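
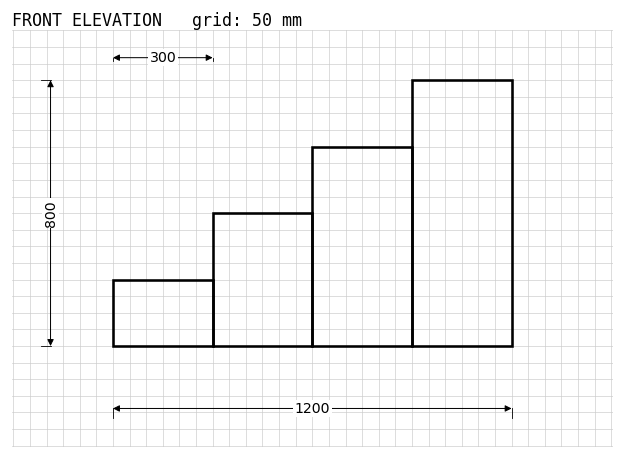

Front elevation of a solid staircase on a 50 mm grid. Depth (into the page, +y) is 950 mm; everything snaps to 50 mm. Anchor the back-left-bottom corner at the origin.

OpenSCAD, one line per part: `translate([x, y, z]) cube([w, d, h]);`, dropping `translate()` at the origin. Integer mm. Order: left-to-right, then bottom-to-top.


cube([300, 950, 200]);
translate([300, 0, 0]) cube([300, 950, 400]);
translate([600, 0, 0]) cube([300, 950, 600]);
translate([900, 0, 0]) cube([300, 950, 800]);


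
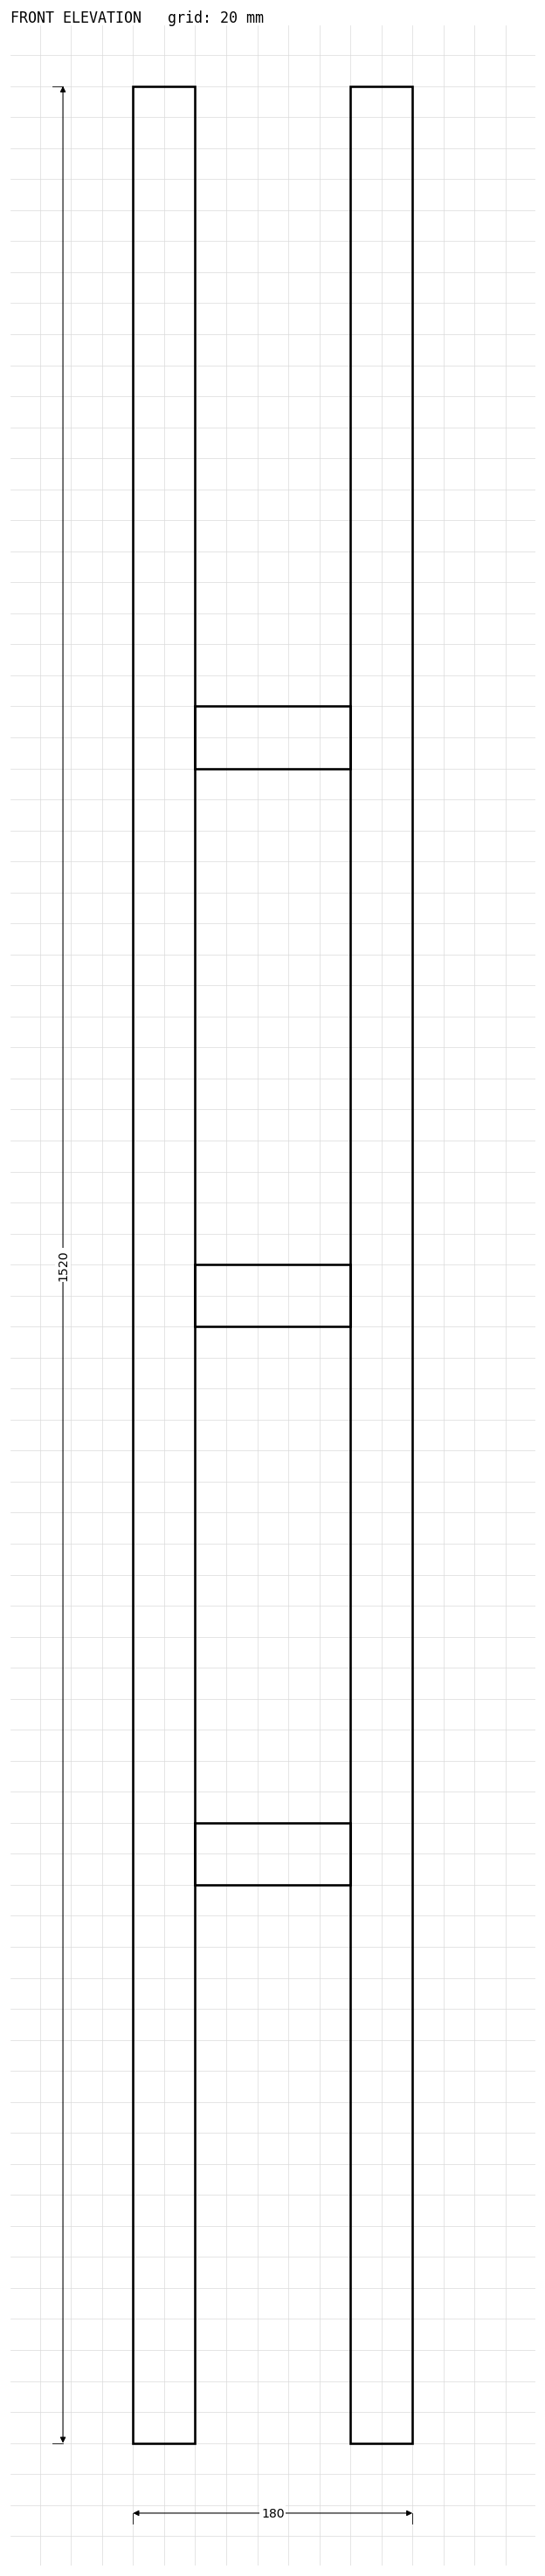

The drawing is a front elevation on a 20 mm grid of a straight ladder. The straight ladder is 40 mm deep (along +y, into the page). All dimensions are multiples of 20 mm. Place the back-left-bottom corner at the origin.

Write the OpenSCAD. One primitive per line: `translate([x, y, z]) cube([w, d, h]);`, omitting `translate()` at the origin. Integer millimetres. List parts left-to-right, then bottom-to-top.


cube([40, 40, 1520]);
translate([40, 0, 360]) cube([100, 40, 40]);
translate([40, 0, 720]) cube([100, 40, 40]);
translate([40, 0, 1080]) cube([100, 40, 40]);
translate([140, 0, 0]) cube([40, 40, 1520]);


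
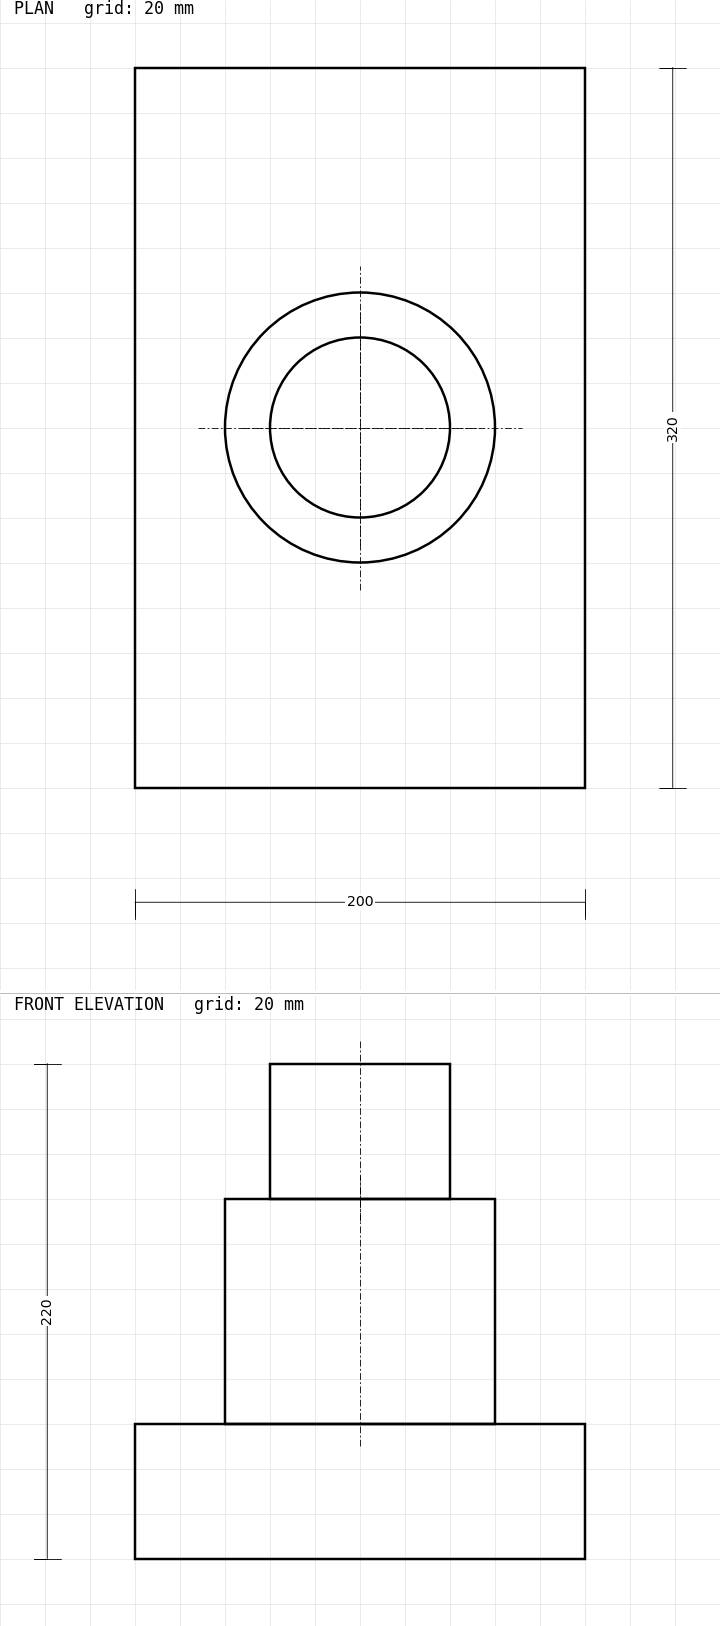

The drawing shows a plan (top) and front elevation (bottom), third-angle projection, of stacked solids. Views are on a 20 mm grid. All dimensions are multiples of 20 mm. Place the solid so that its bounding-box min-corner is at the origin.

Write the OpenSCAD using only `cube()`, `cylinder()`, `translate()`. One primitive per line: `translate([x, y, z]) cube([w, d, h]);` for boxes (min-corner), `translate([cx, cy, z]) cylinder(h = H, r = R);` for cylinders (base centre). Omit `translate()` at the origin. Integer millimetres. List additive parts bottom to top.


cube([200, 320, 60]);
translate([100, 160, 60]) cylinder(h = 100, r = 60);
translate([100, 160, 160]) cylinder(h = 60, r = 40);


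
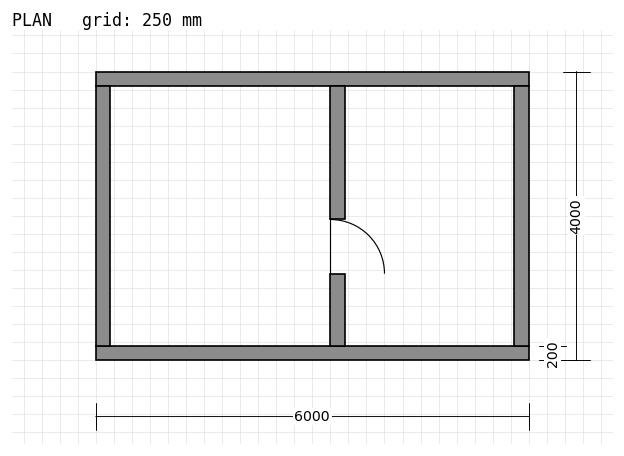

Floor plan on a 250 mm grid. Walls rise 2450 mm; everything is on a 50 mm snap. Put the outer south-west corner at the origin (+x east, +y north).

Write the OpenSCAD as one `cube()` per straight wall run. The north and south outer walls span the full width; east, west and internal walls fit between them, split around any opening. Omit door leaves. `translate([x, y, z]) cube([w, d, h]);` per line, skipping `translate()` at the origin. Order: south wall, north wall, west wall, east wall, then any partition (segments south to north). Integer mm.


cube([6000, 200, 2450]);
translate([0, 3800, 0]) cube([6000, 200, 2450]);
translate([0, 200, 0]) cube([200, 3600, 2450]);
translate([5800, 200, 0]) cube([200, 3600, 2450]);
translate([3250, 200, 0]) cube([200, 1000, 2450]);
translate([3250, 1950, 0]) cube([200, 1850, 2450]);


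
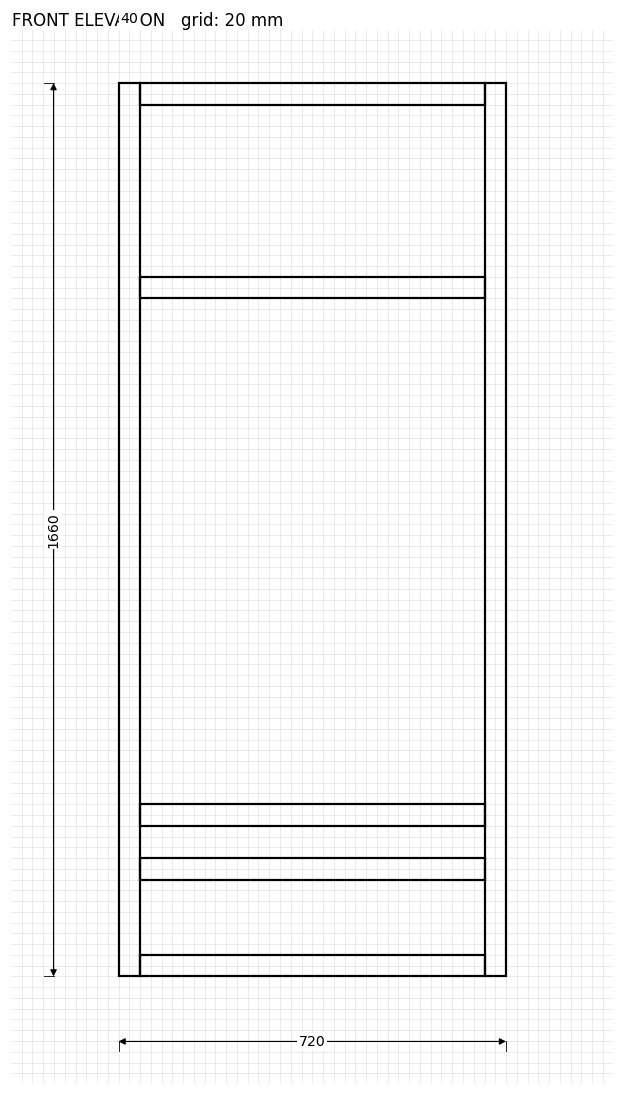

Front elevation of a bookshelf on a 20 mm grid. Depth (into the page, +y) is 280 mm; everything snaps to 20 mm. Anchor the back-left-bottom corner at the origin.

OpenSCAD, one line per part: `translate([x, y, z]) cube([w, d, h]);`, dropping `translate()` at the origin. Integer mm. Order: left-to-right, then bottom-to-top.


cube([40, 280, 1660]);
translate([40, 0, 0]) cube([640, 280, 40]);
translate([40, 0, 180]) cube([640, 280, 40]);
translate([40, 0, 280]) cube([640, 280, 40]);
translate([40, 0, 1260]) cube([640, 280, 40]);
translate([40, 0, 1620]) cube([640, 280, 40]);
translate([680, 0, 0]) cube([40, 280, 1660]);


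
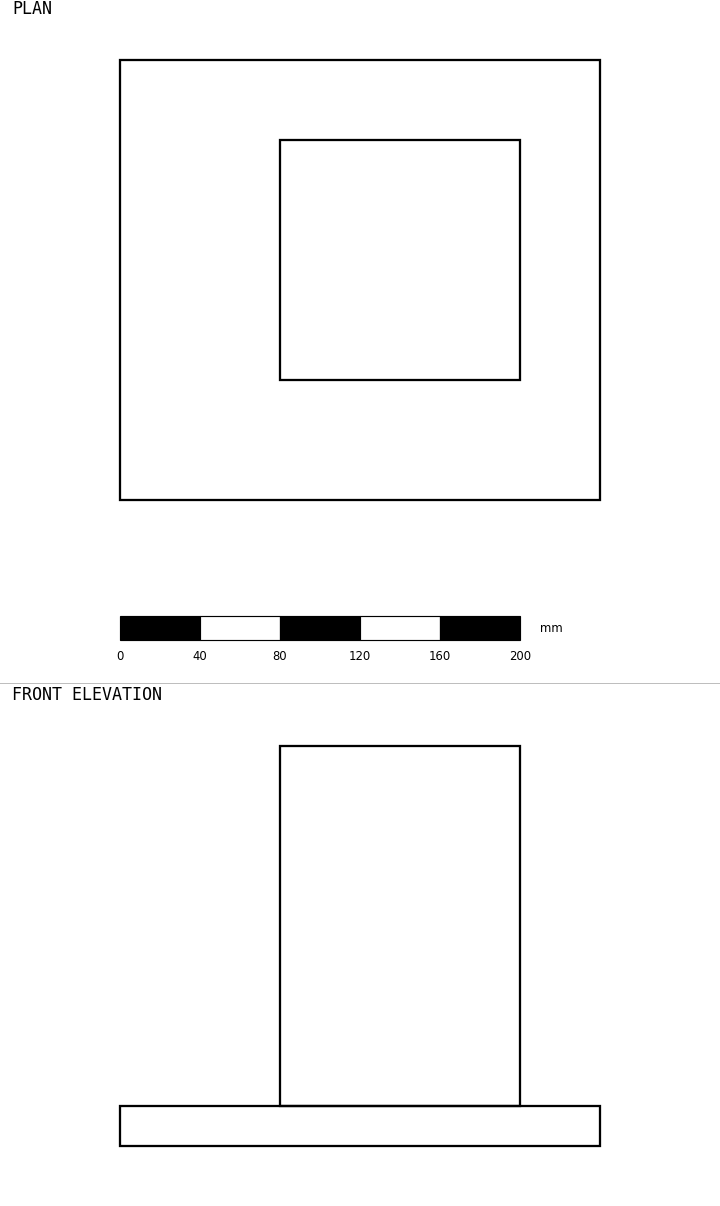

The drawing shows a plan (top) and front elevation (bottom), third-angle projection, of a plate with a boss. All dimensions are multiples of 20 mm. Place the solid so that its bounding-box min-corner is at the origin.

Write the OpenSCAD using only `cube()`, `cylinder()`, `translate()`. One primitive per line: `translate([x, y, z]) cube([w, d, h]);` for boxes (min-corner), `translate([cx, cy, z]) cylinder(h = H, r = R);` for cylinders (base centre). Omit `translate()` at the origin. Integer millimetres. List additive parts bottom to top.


cube([240, 220, 20]);
translate([80, 60, 20]) cube([120, 120, 180]);


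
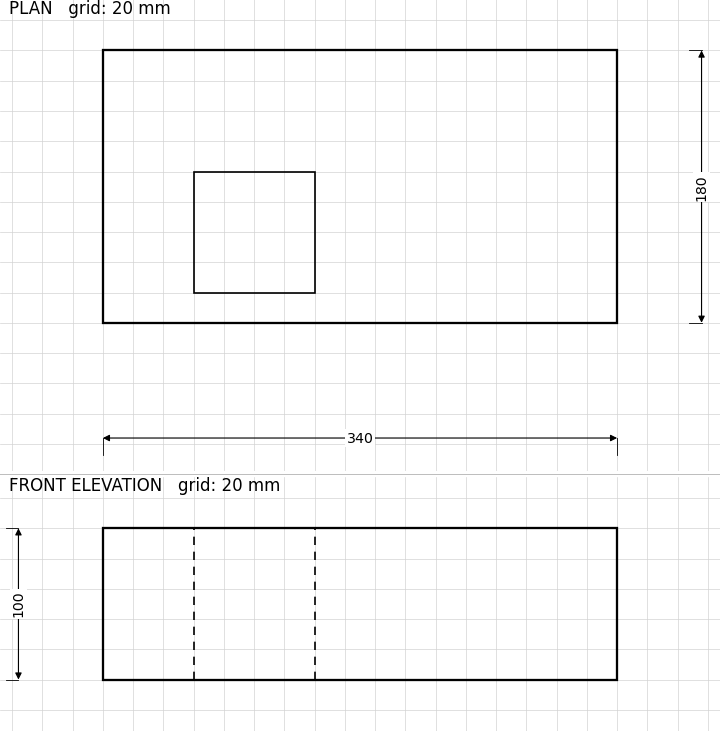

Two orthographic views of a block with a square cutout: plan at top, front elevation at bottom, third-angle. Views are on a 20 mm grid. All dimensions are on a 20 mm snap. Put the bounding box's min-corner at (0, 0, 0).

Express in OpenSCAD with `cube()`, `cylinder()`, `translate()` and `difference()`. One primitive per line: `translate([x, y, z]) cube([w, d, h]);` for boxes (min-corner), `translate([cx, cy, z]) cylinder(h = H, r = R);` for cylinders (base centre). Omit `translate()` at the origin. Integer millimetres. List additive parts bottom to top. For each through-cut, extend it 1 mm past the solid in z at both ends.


difference() {
  cube([340, 180, 100]);
  translate([60, 20, -1]) cube([80, 80, 102]);
}


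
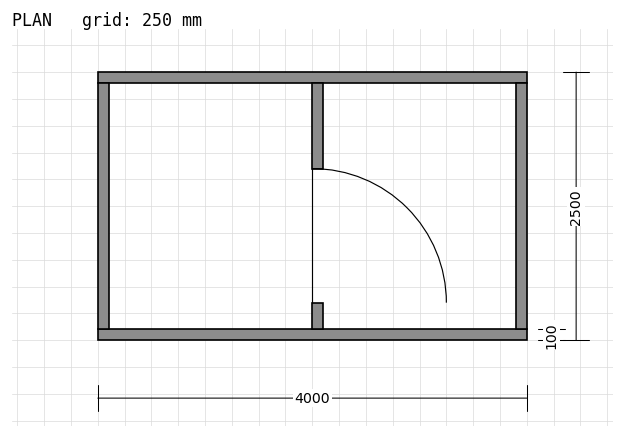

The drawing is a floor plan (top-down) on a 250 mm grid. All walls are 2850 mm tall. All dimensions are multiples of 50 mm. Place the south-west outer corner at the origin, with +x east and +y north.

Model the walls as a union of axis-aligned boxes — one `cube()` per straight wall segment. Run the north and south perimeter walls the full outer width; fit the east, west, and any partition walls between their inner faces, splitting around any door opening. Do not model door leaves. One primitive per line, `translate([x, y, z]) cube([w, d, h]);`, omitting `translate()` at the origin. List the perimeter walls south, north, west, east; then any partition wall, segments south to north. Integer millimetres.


cube([4000, 100, 2850]);
translate([0, 2400, 0]) cube([4000, 100, 2850]);
translate([0, 100, 0]) cube([100, 2300, 2850]);
translate([3900, 100, 0]) cube([100, 2300, 2850]);
translate([2000, 100, 0]) cube([100, 250, 2850]);
translate([2000, 1600, 0]) cube([100, 800, 2850]);


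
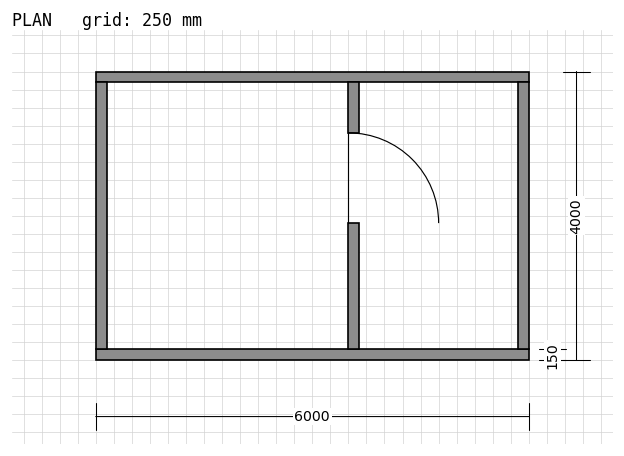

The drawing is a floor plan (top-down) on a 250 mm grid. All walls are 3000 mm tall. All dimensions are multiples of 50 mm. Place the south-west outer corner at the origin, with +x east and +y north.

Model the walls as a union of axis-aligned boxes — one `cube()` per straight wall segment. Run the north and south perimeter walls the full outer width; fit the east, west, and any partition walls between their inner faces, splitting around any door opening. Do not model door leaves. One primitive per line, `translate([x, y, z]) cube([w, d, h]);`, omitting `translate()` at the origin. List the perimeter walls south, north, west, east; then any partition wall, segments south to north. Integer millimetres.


cube([6000, 150, 3000]);
translate([0, 3850, 0]) cube([6000, 150, 3000]);
translate([0, 150, 0]) cube([150, 3700, 3000]);
translate([5850, 150, 0]) cube([150, 3700, 3000]);
translate([3500, 150, 0]) cube([150, 1750, 3000]);
translate([3500, 3150, 0]) cube([150, 700, 3000]);


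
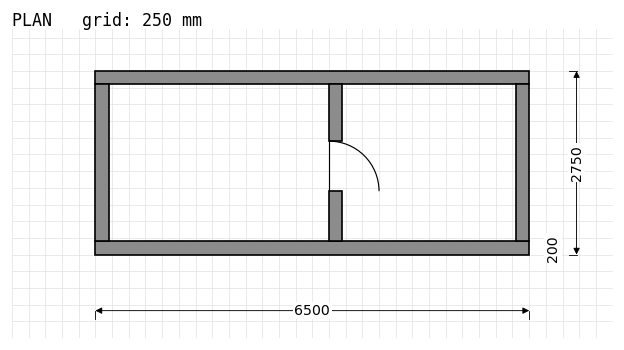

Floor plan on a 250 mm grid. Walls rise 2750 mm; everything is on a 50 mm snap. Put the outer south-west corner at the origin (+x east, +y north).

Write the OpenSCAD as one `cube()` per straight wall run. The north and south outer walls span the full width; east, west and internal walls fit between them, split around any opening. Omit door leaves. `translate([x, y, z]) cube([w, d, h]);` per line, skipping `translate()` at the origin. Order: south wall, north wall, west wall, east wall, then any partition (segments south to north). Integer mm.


cube([6500, 200, 2750]);
translate([0, 2550, 0]) cube([6500, 200, 2750]);
translate([0, 200, 0]) cube([200, 2350, 2750]);
translate([6300, 200, 0]) cube([200, 2350, 2750]);
translate([3500, 200, 0]) cube([200, 750, 2750]);
translate([3500, 1700, 0]) cube([200, 850, 2750]);


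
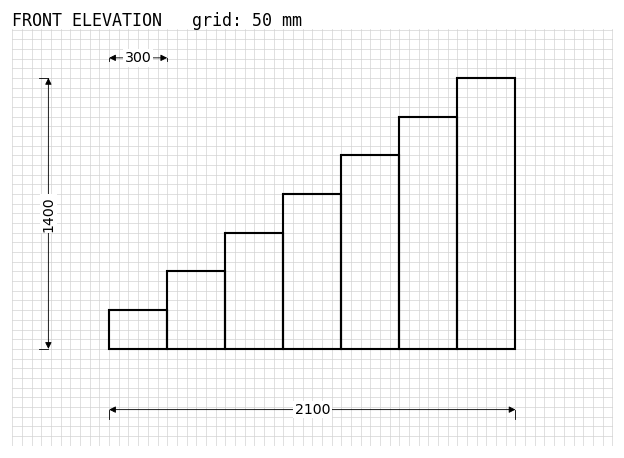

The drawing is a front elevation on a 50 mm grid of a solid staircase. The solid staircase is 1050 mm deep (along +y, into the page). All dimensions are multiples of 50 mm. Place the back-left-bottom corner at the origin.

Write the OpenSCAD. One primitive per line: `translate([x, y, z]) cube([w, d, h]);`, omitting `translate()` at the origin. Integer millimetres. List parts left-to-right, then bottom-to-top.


cube([300, 1050, 200]);
translate([300, 0, 0]) cube([300, 1050, 400]);
translate([600, 0, 0]) cube([300, 1050, 600]);
translate([900, 0, 0]) cube([300, 1050, 800]);
translate([1200, 0, 0]) cube([300, 1050, 1000]);
translate([1500, 0, 0]) cube([300, 1050, 1200]);
translate([1800, 0, 0]) cube([300, 1050, 1400]);


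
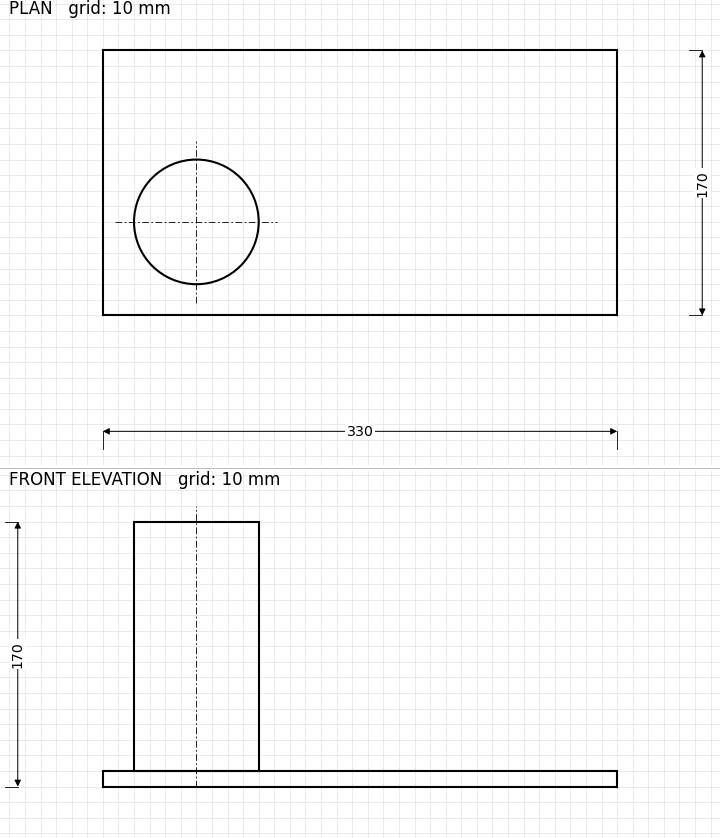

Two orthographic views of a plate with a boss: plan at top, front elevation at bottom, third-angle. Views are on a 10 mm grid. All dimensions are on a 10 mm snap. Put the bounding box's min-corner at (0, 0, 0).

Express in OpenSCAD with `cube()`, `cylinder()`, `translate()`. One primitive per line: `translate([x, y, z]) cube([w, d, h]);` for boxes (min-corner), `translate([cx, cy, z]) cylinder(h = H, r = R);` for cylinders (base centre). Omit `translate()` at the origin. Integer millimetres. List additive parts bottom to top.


cube([330, 170, 10]);
translate([60, 60, 10]) cylinder(h = 160, r = 40);


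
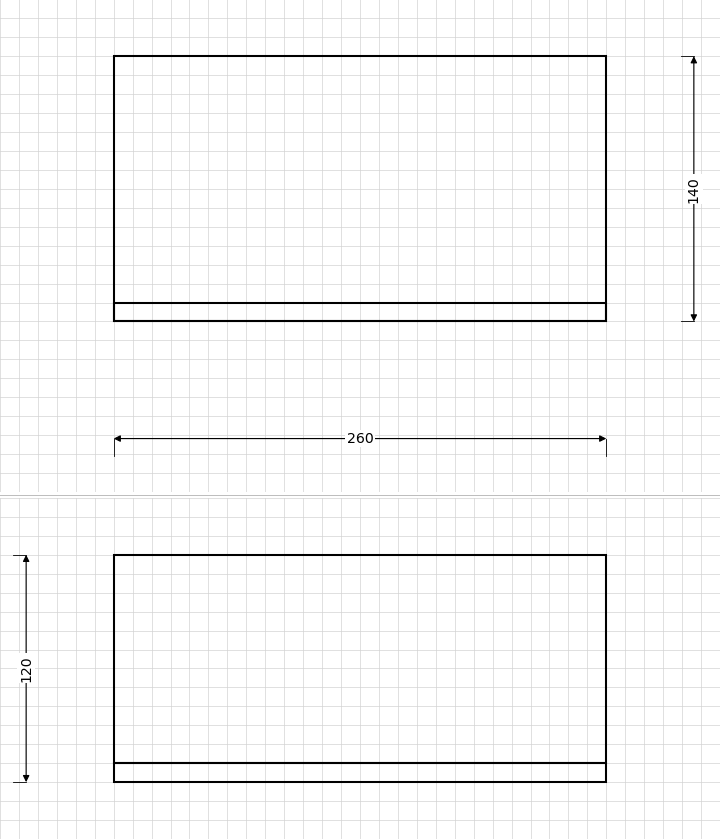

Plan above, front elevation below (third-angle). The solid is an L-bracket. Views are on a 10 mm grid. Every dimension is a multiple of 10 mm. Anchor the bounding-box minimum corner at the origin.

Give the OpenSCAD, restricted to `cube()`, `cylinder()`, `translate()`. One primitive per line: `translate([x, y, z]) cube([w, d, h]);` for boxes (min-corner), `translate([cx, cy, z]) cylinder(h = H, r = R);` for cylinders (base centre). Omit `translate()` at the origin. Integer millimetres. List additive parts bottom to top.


cube([260, 140, 10]);
translate([0, 0, 10]) cube([260, 10, 110]);


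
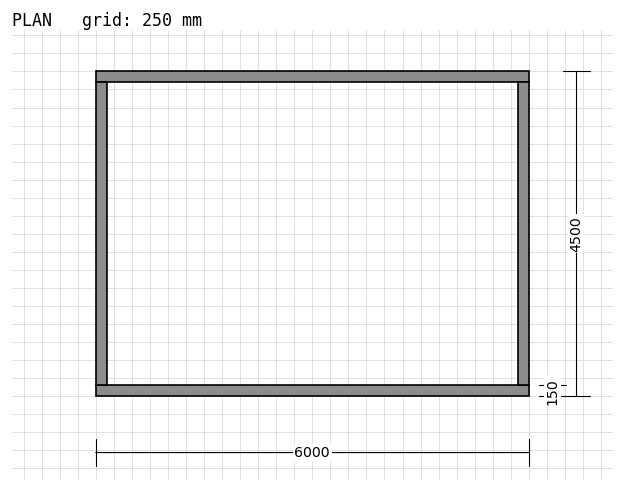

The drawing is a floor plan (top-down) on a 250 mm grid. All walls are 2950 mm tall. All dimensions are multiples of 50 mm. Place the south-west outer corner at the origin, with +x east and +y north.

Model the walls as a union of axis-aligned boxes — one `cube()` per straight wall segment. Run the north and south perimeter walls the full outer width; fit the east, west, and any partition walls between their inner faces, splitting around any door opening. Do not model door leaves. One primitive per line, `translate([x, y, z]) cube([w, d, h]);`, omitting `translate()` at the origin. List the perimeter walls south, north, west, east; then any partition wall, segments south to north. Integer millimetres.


cube([6000, 150, 2950]);
translate([0, 4350, 0]) cube([6000, 150, 2950]);
translate([0, 150, 0]) cube([150, 4200, 2950]);
translate([5850, 150, 0]) cube([150, 4200, 2950]);


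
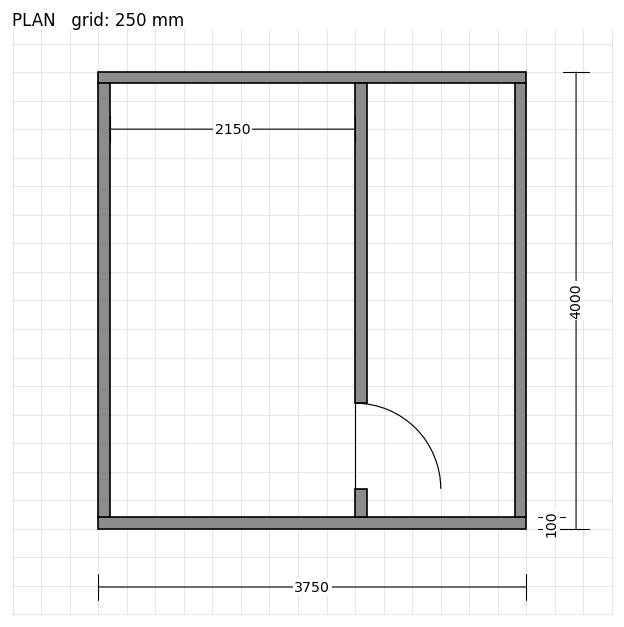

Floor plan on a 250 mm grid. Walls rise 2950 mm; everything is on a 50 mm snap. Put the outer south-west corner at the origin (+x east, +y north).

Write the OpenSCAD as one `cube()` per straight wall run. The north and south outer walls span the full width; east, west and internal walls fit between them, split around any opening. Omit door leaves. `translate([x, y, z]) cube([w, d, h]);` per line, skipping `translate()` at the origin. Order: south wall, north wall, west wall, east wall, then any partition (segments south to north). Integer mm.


cube([3750, 100, 2950]);
translate([0, 3900, 0]) cube([3750, 100, 2950]);
translate([0, 100, 0]) cube([100, 3800, 2950]);
translate([3650, 100, 0]) cube([100, 3800, 2950]);
translate([2250, 100, 0]) cube([100, 250, 2950]);
translate([2250, 1100, 0]) cube([100, 2800, 2950]);


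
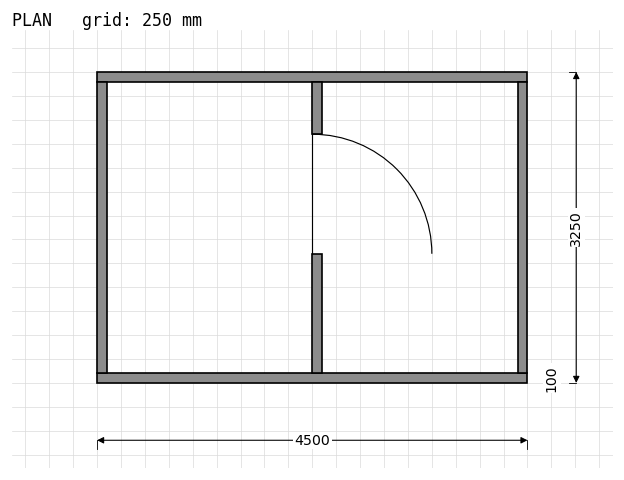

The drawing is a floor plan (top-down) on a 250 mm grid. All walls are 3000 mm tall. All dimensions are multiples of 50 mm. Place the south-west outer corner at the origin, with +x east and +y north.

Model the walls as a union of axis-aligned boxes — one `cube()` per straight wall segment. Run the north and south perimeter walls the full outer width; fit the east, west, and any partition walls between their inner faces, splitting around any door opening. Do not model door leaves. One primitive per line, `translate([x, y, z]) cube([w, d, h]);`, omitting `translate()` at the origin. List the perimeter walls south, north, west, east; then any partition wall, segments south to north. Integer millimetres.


cube([4500, 100, 3000]);
translate([0, 3150, 0]) cube([4500, 100, 3000]);
translate([0, 100, 0]) cube([100, 3050, 3000]);
translate([4400, 100, 0]) cube([100, 3050, 3000]);
translate([2250, 100, 0]) cube([100, 1250, 3000]);
translate([2250, 2600, 0]) cube([100, 550, 3000]);


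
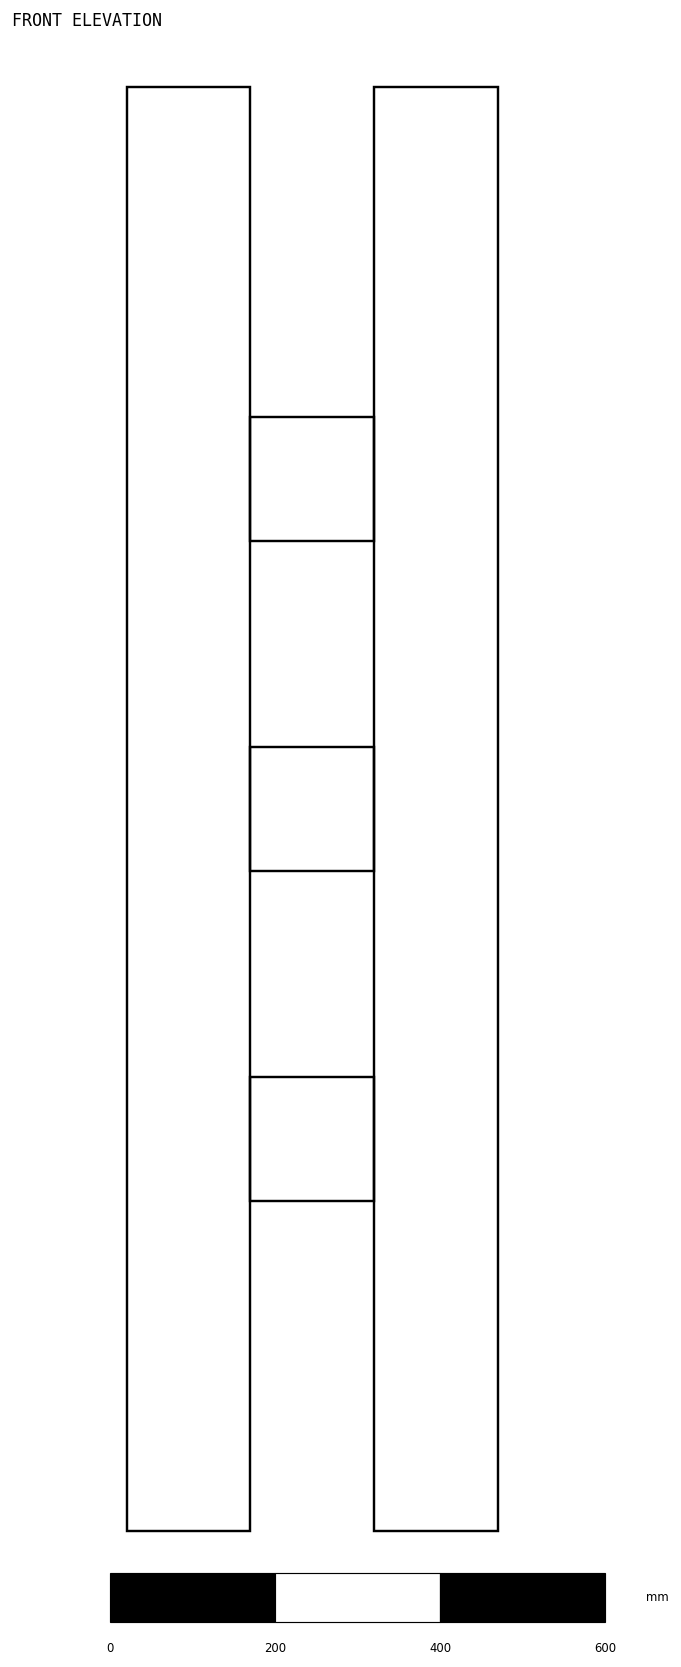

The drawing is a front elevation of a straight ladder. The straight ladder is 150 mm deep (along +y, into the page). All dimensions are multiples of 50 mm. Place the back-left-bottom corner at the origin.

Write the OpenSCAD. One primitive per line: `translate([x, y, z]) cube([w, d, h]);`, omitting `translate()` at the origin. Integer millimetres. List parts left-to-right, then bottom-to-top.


cube([150, 150, 1750]);
translate([150, 0, 400]) cube([150, 150, 150]);
translate([150, 0, 800]) cube([150, 150, 150]);
translate([150, 0, 1200]) cube([150, 150, 150]);
translate([300, 0, 0]) cube([150, 150, 1750]);


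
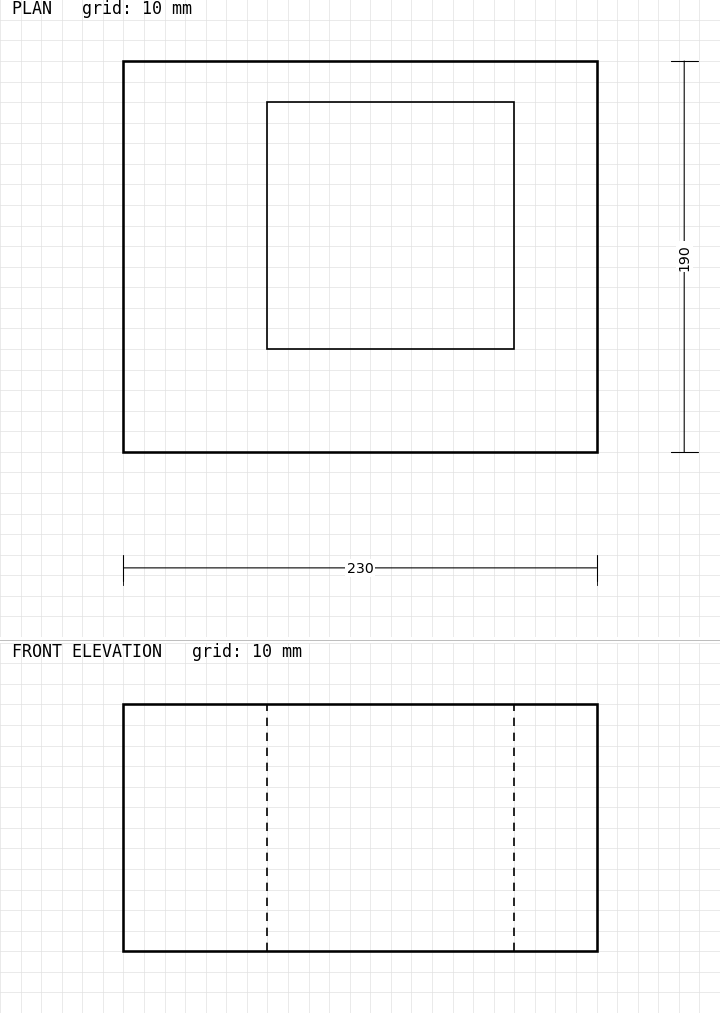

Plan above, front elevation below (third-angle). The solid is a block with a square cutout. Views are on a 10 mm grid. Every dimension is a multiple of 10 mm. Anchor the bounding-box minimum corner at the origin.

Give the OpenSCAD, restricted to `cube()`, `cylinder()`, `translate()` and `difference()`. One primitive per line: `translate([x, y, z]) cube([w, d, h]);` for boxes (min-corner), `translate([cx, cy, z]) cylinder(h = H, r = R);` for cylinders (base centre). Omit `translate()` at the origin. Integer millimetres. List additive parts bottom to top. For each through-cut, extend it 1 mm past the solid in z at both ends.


difference() {
  cube([230, 190, 120]);
  translate([70, 50, -1]) cube([120, 120, 122]);
}


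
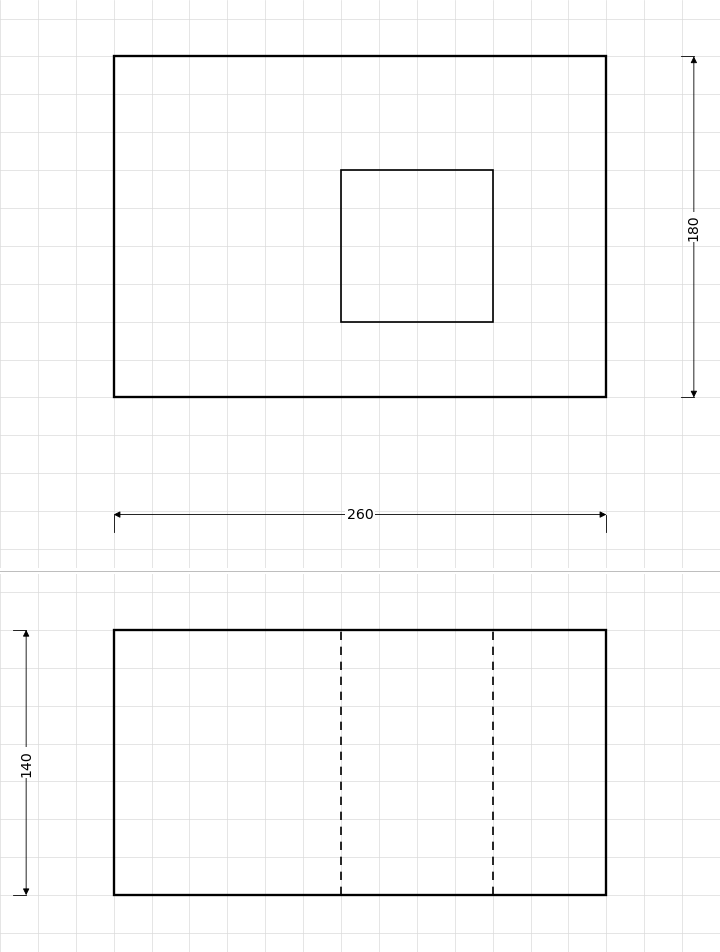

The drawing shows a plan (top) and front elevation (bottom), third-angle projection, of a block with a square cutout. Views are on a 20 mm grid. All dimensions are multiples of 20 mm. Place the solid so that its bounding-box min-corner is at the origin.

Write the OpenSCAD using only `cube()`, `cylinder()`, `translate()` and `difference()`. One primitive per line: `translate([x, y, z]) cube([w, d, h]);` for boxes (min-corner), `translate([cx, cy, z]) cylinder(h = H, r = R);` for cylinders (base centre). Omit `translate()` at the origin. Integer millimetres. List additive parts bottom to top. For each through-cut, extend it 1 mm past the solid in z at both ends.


difference() {
  cube([260, 180, 140]);
  translate([120, 40, -1]) cube([80, 80, 142]);
}


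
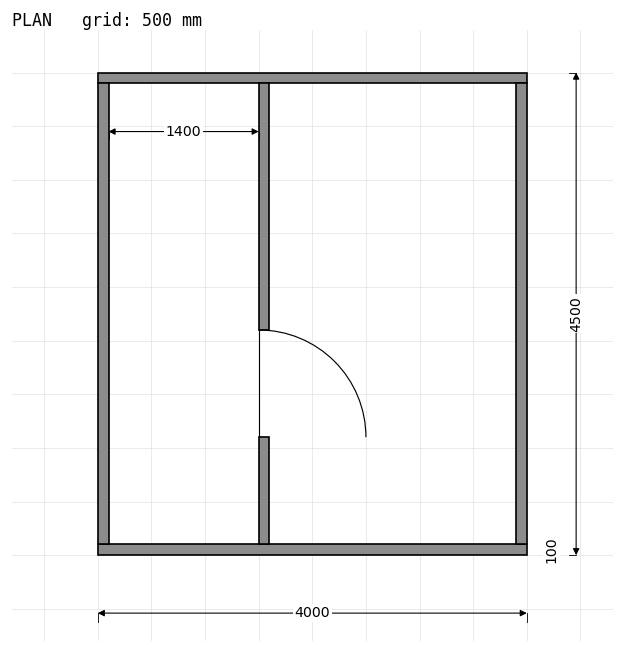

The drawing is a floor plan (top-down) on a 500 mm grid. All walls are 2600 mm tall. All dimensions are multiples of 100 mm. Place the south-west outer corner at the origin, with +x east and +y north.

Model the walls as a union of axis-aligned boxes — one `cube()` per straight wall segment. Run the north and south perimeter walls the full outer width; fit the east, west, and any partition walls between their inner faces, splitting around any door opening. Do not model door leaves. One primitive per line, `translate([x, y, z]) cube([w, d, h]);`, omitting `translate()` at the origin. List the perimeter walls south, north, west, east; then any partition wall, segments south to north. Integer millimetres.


cube([4000, 100, 2600]);
translate([0, 4400, 0]) cube([4000, 100, 2600]);
translate([0, 100, 0]) cube([100, 4300, 2600]);
translate([3900, 100, 0]) cube([100, 4300, 2600]);
translate([1500, 100, 0]) cube([100, 1000, 2600]);
translate([1500, 2100, 0]) cube([100, 2300, 2600]);


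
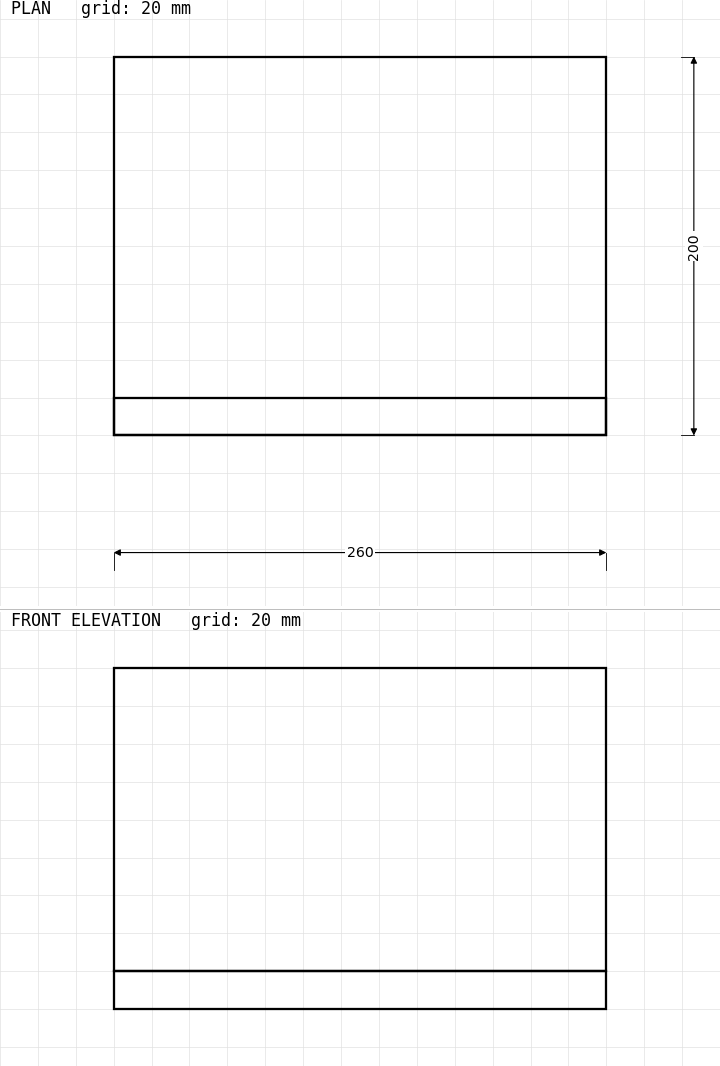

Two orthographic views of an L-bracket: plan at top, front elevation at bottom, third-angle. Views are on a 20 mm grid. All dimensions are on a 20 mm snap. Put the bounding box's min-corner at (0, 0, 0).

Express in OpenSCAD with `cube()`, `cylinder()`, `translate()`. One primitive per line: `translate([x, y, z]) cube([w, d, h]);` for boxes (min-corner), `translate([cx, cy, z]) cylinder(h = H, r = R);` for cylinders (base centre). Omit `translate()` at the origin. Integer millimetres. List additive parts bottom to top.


cube([260, 200, 20]);
translate([0, 0, 20]) cube([260, 20, 160]);


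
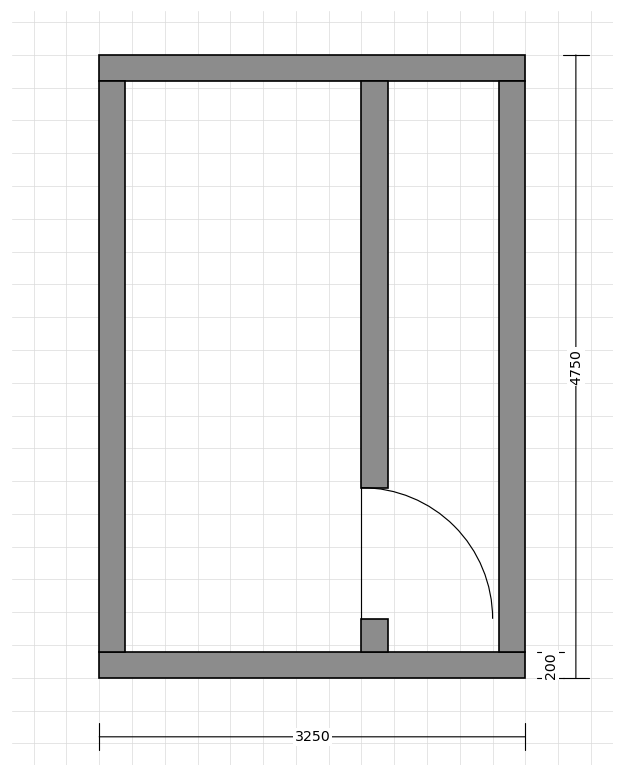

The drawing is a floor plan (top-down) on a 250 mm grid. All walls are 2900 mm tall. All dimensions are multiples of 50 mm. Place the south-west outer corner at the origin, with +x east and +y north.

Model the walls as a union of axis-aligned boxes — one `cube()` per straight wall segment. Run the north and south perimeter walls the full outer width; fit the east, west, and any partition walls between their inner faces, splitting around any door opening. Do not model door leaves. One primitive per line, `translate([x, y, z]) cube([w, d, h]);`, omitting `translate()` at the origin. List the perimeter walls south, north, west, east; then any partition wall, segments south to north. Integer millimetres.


cube([3250, 200, 2900]);
translate([0, 4550, 0]) cube([3250, 200, 2900]);
translate([0, 200, 0]) cube([200, 4350, 2900]);
translate([3050, 200, 0]) cube([200, 4350, 2900]);
translate([2000, 200, 0]) cube([200, 250, 2900]);
translate([2000, 1450, 0]) cube([200, 3100, 2900]);


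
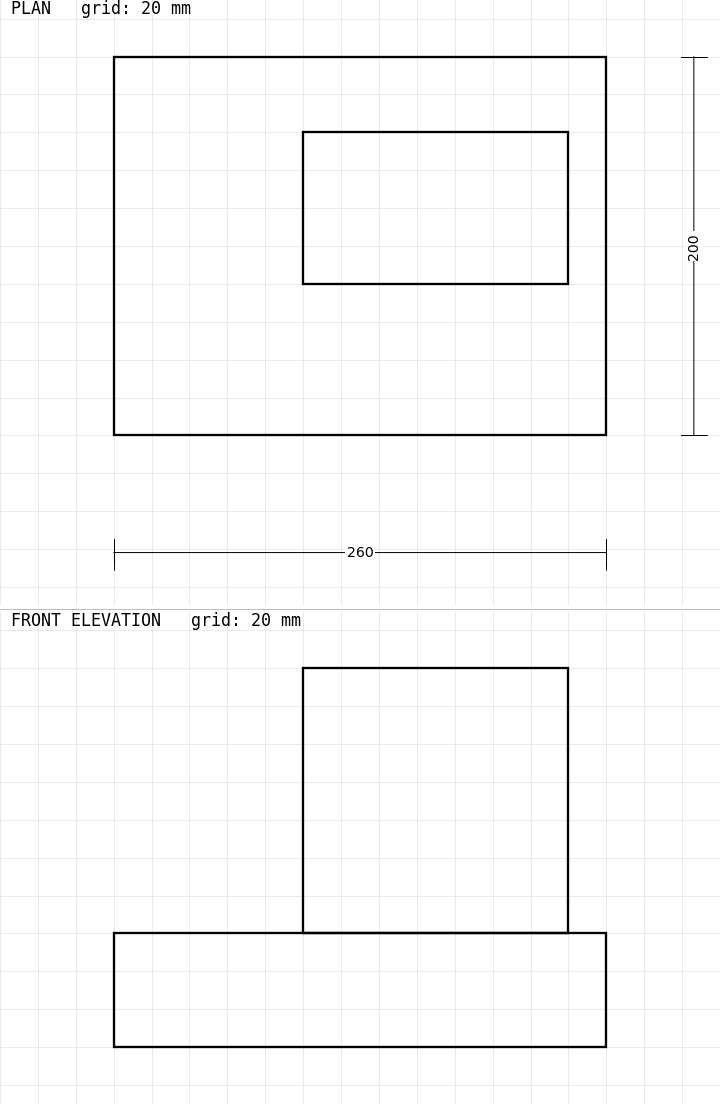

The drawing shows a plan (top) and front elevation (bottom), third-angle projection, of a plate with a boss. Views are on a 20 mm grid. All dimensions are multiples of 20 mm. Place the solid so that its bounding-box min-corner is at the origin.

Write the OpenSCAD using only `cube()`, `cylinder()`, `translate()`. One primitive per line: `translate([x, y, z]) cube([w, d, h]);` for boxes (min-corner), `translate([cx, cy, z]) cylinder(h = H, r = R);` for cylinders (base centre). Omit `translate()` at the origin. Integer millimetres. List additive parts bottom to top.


cube([260, 200, 60]);
translate([100, 80, 60]) cube([140, 80, 140]);


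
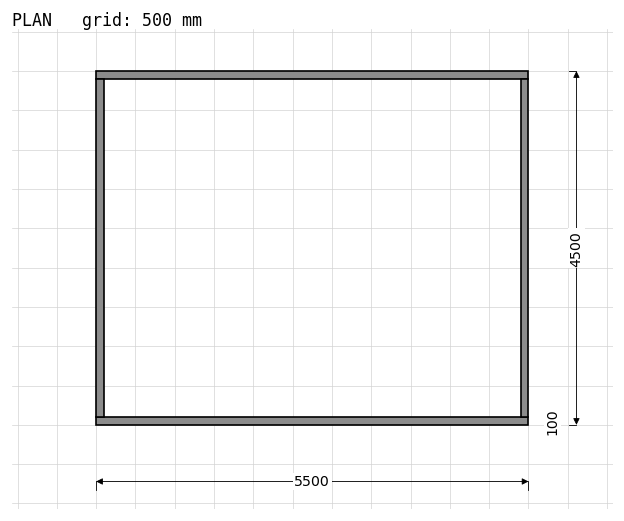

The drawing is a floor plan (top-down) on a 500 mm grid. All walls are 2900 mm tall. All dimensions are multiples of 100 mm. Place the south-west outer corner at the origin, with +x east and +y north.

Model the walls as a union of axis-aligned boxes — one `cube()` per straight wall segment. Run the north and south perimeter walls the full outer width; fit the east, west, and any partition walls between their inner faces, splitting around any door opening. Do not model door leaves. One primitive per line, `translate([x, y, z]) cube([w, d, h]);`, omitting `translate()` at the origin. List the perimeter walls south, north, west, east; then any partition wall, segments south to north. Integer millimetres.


cube([5500, 100, 2900]);
translate([0, 4400, 0]) cube([5500, 100, 2900]);
translate([0, 100, 0]) cube([100, 4300, 2900]);
translate([5400, 100, 0]) cube([100, 4300, 2900]);


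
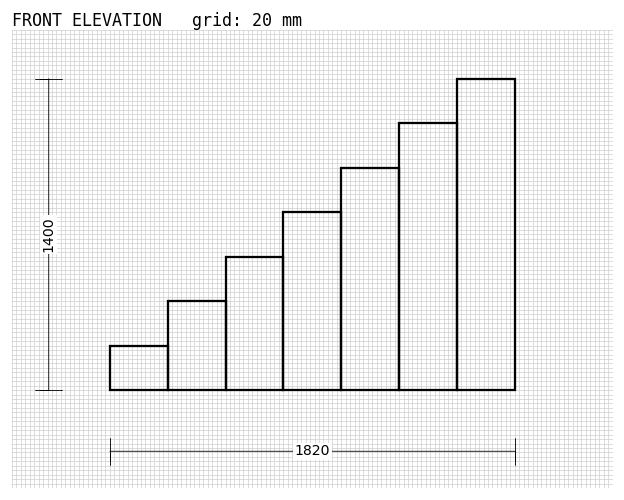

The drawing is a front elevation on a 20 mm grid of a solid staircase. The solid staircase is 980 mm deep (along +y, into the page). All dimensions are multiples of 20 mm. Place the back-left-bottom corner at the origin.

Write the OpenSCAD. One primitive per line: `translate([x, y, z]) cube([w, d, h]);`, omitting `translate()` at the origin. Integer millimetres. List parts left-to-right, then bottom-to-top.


cube([260, 980, 200]);
translate([260, 0, 0]) cube([260, 980, 400]);
translate([520, 0, 0]) cube([260, 980, 600]);
translate([780, 0, 0]) cube([260, 980, 800]);
translate([1040, 0, 0]) cube([260, 980, 1000]);
translate([1300, 0, 0]) cube([260, 980, 1200]);
translate([1560, 0, 0]) cube([260, 980, 1400]);


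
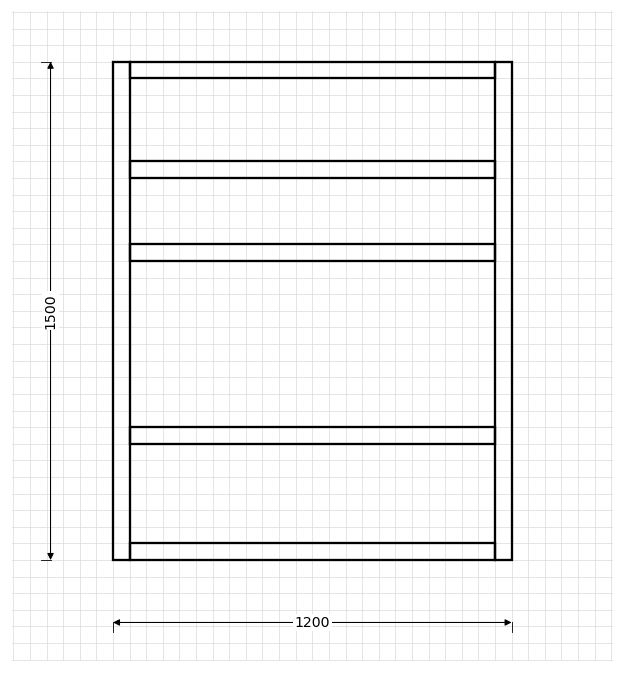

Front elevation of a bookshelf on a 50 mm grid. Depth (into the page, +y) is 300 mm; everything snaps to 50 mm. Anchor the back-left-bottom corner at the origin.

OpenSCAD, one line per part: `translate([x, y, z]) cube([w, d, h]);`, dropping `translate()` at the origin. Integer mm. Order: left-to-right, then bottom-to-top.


cube([50, 300, 1500]);
translate([50, 0, 0]) cube([1100, 300, 50]);
translate([50, 0, 350]) cube([1100, 300, 50]);
translate([50, 0, 900]) cube([1100, 300, 50]);
translate([50, 0, 1150]) cube([1100, 300, 50]);
translate([50, 0, 1450]) cube([1100, 300, 50]);
translate([1150, 0, 0]) cube([50, 300, 1500]);


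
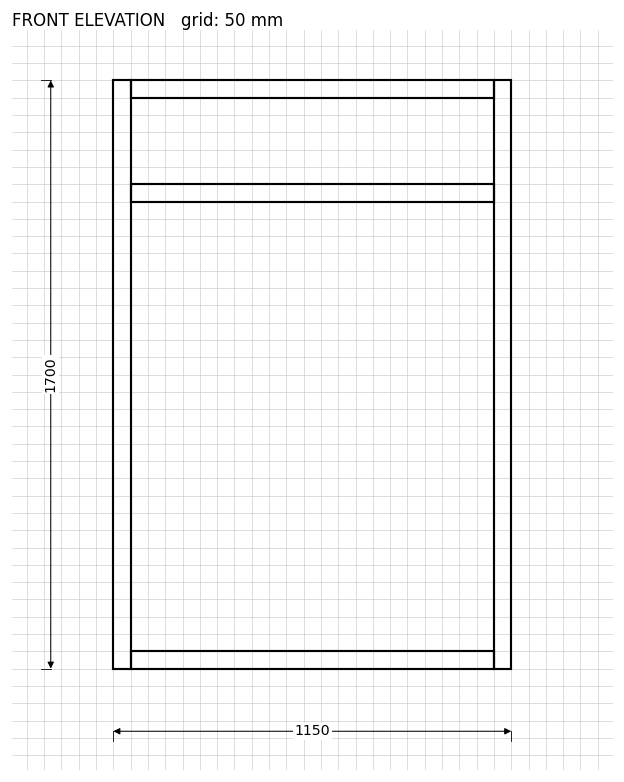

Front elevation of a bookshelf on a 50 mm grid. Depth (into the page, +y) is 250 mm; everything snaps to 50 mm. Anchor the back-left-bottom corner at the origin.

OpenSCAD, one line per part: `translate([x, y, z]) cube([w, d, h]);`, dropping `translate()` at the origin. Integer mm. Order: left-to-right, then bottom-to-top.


cube([50, 250, 1700]);
translate([50, 0, 0]) cube([1050, 250, 50]);
translate([50, 0, 1350]) cube([1050, 250, 50]);
translate([50, 0, 1650]) cube([1050, 250, 50]);
translate([1100, 0, 0]) cube([50, 250, 1700]);


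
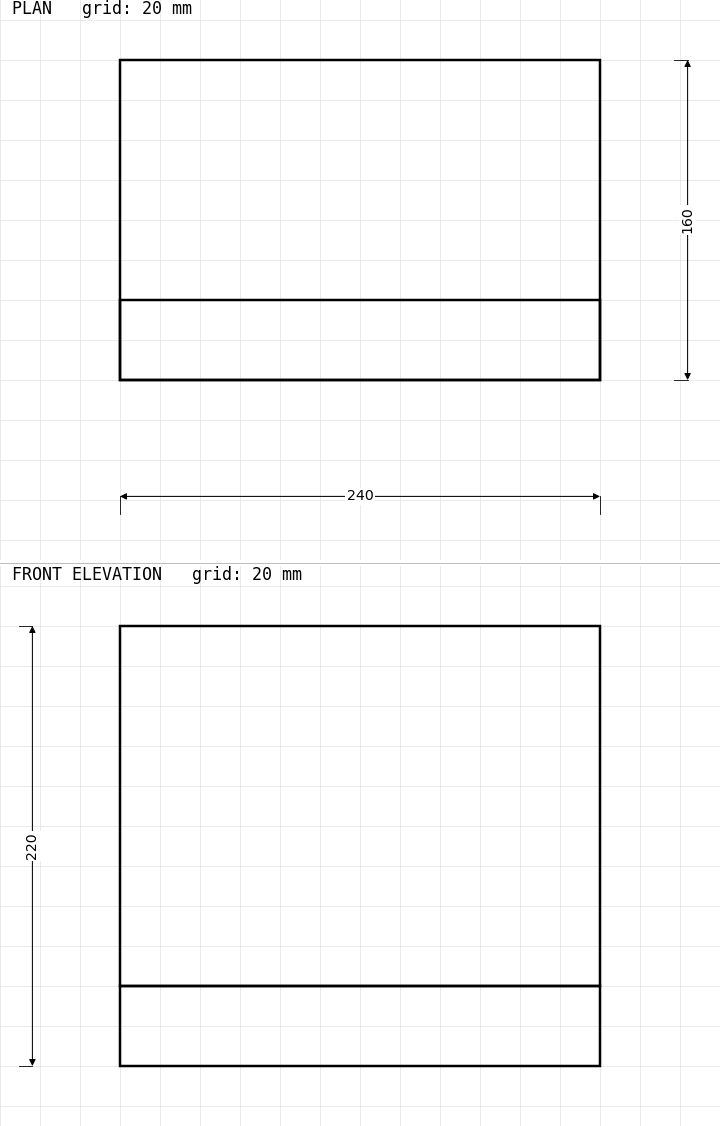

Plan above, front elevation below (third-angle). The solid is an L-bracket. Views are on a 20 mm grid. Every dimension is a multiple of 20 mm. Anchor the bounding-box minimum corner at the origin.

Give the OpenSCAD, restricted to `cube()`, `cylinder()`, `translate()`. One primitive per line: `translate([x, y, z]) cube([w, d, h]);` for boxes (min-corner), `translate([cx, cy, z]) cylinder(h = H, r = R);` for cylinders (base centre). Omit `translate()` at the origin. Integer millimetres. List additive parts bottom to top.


cube([240, 160, 40]);
translate([0, 0, 40]) cube([240, 40, 180]);


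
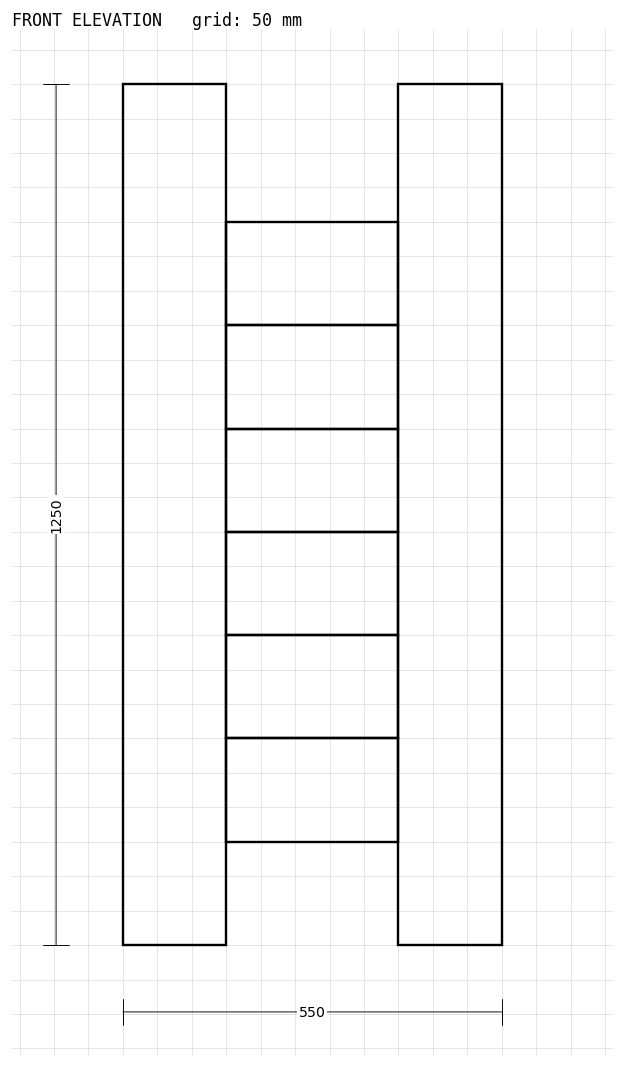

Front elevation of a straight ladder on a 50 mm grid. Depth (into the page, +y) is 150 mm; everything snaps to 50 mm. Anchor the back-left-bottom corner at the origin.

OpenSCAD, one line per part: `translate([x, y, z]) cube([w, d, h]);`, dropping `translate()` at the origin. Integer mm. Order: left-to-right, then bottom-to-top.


cube([150, 150, 1250]);
translate([150, 0, 150]) cube([250, 150, 150]);
translate([150, 0, 300]) cube([250, 150, 150]);
translate([150, 0, 450]) cube([250, 150, 150]);
translate([150, 0, 600]) cube([250, 150, 150]);
translate([150, 0, 750]) cube([250, 150, 150]);
translate([150, 0, 900]) cube([250, 150, 150]);
translate([400, 0, 0]) cube([150, 150, 1250]);


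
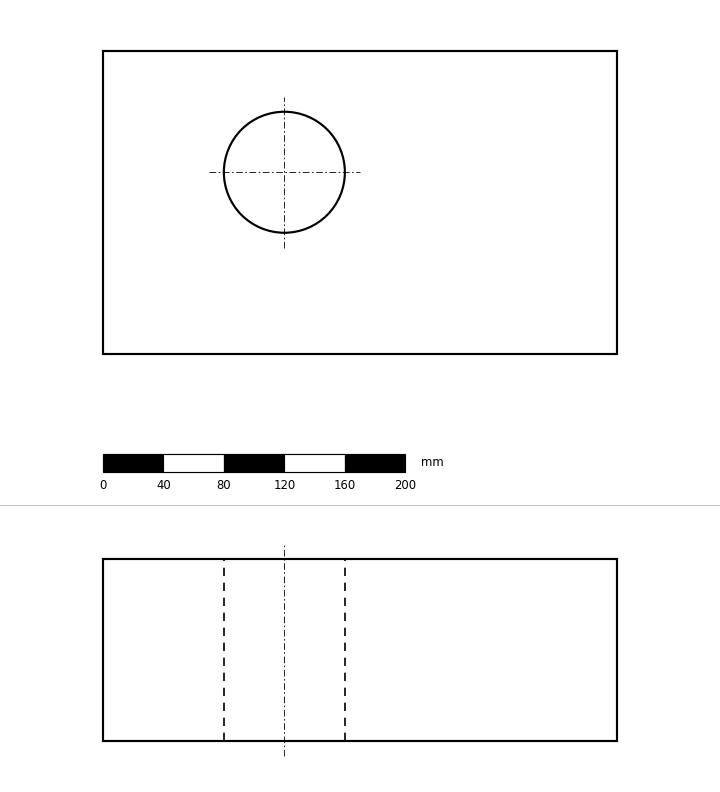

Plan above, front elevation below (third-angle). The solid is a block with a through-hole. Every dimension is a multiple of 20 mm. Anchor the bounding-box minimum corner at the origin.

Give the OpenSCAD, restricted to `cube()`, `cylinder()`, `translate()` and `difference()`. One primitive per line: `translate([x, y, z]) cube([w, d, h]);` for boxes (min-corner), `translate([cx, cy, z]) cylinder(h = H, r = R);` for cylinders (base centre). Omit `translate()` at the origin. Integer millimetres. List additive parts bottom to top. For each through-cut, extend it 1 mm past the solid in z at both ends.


difference() {
  cube([340, 200, 120]);
  translate([120, 120, -1]) cylinder(h = 122, r = 40);
}


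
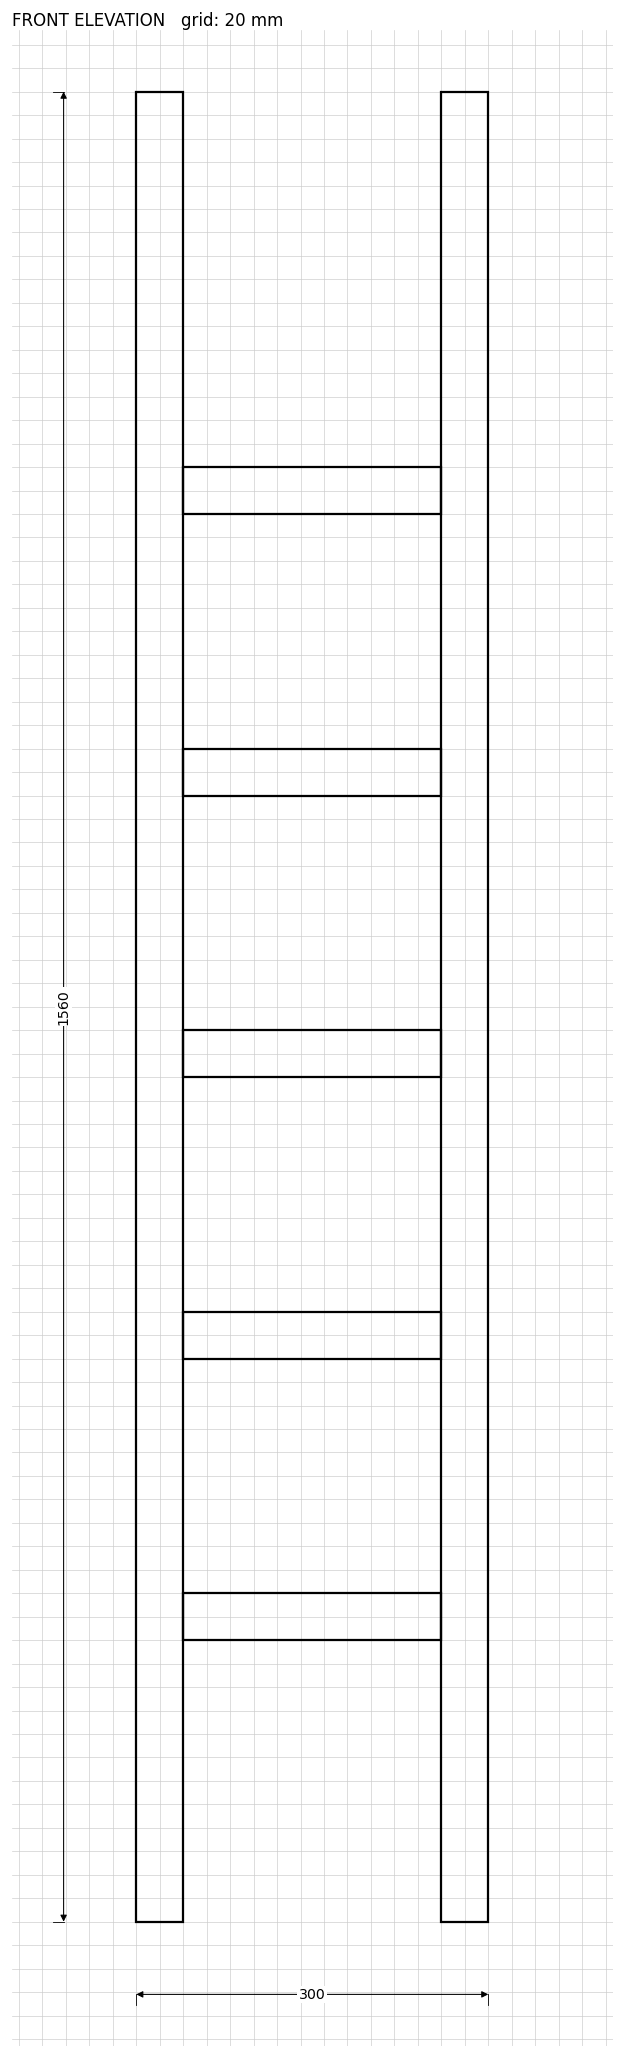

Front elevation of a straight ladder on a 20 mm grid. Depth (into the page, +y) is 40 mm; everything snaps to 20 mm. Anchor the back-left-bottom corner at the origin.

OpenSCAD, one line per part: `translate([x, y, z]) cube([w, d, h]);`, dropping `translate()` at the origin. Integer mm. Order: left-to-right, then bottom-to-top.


cube([40, 40, 1560]);
translate([40, 0, 240]) cube([220, 40, 40]);
translate([40, 0, 480]) cube([220, 40, 40]);
translate([40, 0, 720]) cube([220, 40, 40]);
translate([40, 0, 960]) cube([220, 40, 40]);
translate([40, 0, 1200]) cube([220, 40, 40]);
translate([260, 0, 0]) cube([40, 40, 1560]);


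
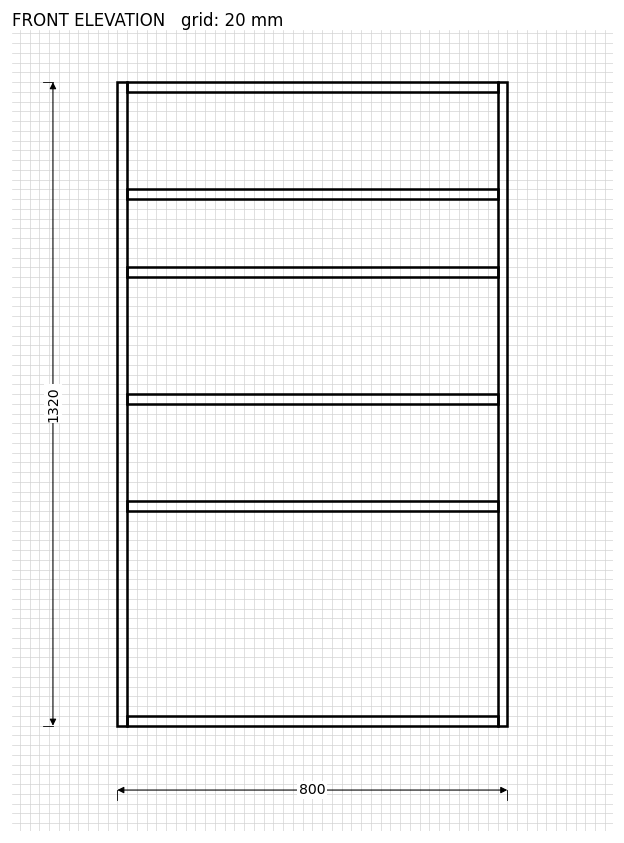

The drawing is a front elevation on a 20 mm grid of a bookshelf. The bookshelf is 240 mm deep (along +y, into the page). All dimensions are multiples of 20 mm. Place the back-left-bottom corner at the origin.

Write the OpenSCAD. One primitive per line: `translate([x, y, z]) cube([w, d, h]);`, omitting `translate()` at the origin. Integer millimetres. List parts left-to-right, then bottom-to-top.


cube([20, 240, 1320]);
translate([20, 0, 0]) cube([760, 240, 20]);
translate([20, 0, 440]) cube([760, 240, 20]);
translate([20, 0, 660]) cube([760, 240, 20]);
translate([20, 0, 920]) cube([760, 240, 20]);
translate([20, 0, 1080]) cube([760, 240, 20]);
translate([20, 0, 1300]) cube([760, 240, 20]);
translate([780, 0, 0]) cube([20, 240, 1320]);


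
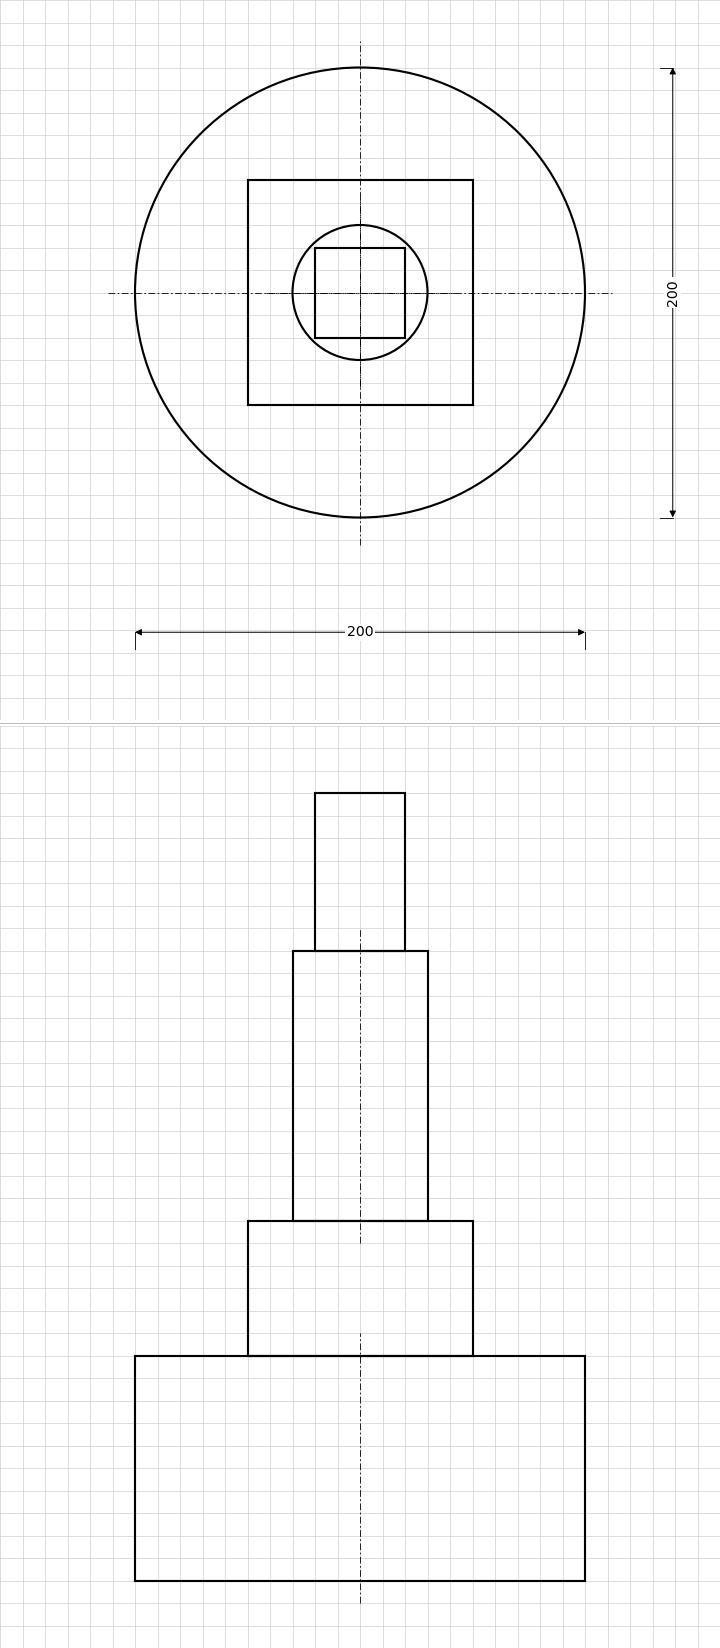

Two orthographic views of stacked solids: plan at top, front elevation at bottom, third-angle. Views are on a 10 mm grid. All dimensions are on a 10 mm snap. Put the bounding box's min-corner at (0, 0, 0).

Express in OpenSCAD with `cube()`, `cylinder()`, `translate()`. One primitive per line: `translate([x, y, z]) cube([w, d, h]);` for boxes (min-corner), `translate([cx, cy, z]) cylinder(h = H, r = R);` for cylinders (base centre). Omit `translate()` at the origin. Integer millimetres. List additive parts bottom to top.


translate([100, 100, 0]) cylinder(h = 100, r = 100);
translate([50, 50, 100]) cube([100, 100, 60]);
translate([100, 100, 160]) cylinder(h = 120, r = 30);
translate([80, 80, 280]) cube([40, 40, 70]);


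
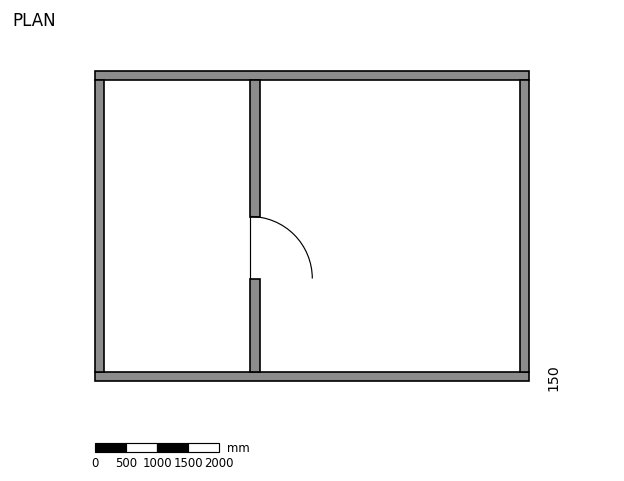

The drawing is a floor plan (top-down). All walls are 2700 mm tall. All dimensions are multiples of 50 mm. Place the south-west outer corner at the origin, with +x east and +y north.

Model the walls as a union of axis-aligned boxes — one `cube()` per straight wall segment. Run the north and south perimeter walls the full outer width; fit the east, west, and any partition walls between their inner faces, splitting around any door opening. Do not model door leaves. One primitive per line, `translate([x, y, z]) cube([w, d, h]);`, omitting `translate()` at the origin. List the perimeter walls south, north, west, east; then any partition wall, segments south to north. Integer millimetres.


cube([7000, 150, 2700]);
translate([0, 4850, 0]) cube([7000, 150, 2700]);
translate([0, 150, 0]) cube([150, 4700, 2700]);
translate([6850, 150, 0]) cube([150, 4700, 2700]);
translate([2500, 150, 0]) cube([150, 1500, 2700]);
translate([2500, 2650, 0]) cube([150, 2200, 2700]);


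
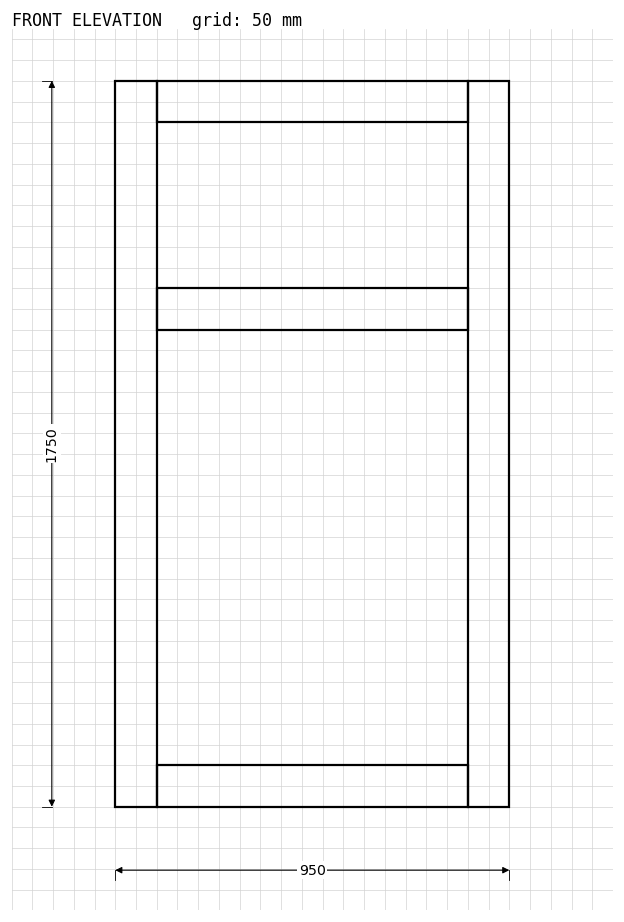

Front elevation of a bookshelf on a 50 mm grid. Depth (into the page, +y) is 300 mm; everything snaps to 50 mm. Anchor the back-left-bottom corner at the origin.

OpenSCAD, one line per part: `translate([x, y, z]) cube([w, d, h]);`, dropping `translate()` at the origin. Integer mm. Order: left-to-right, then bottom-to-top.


cube([100, 300, 1750]);
translate([100, 0, 0]) cube([750, 300, 100]);
translate([100, 0, 1150]) cube([750, 300, 100]);
translate([100, 0, 1650]) cube([750, 300, 100]);
translate([850, 0, 0]) cube([100, 300, 1750]);


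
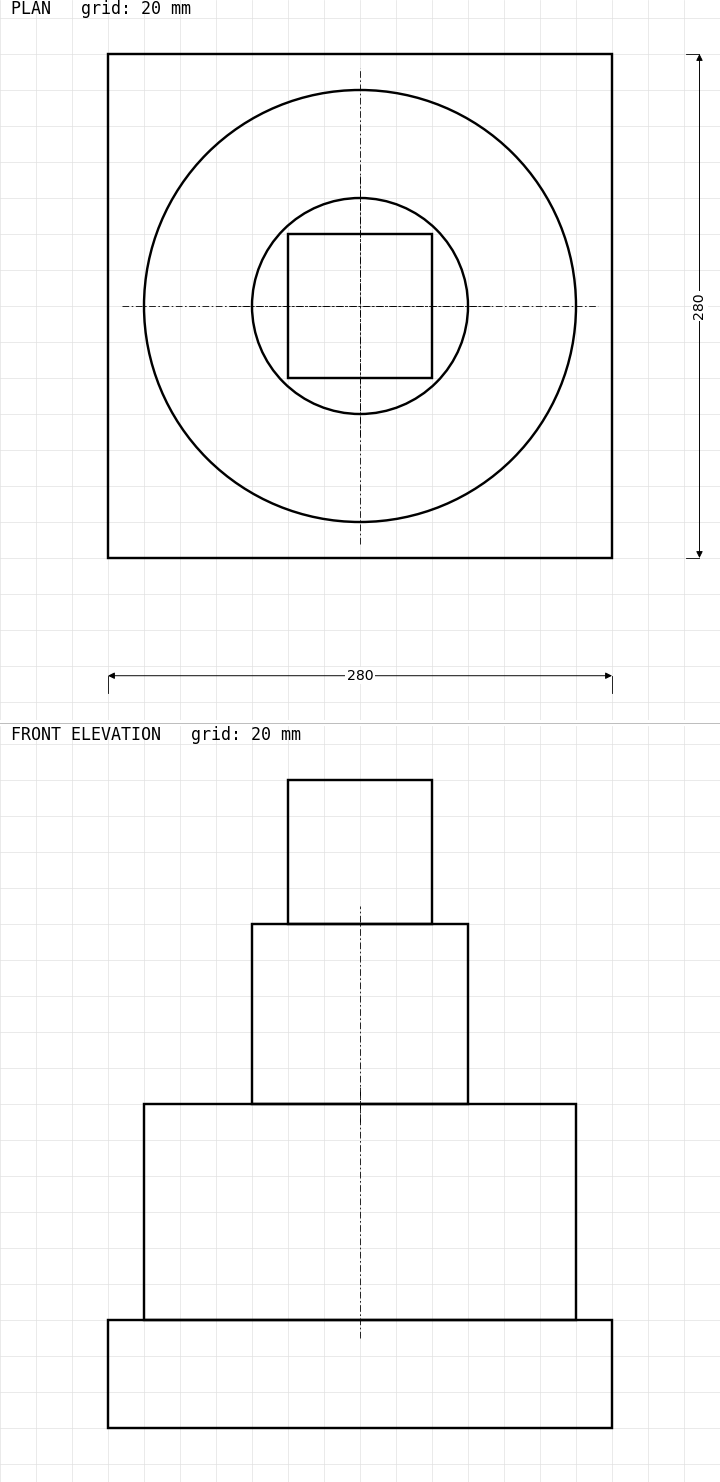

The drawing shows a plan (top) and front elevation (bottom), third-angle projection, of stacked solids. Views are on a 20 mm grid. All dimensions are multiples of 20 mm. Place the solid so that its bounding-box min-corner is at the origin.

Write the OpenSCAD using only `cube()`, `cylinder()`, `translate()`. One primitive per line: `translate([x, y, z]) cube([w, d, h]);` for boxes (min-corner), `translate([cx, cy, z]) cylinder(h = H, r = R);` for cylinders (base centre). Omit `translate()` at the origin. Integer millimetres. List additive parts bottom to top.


cube([280, 280, 60]);
translate([140, 140, 60]) cylinder(h = 120, r = 120);
translate([140, 140, 180]) cylinder(h = 100, r = 60);
translate([100, 100, 280]) cube([80, 80, 80]);
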